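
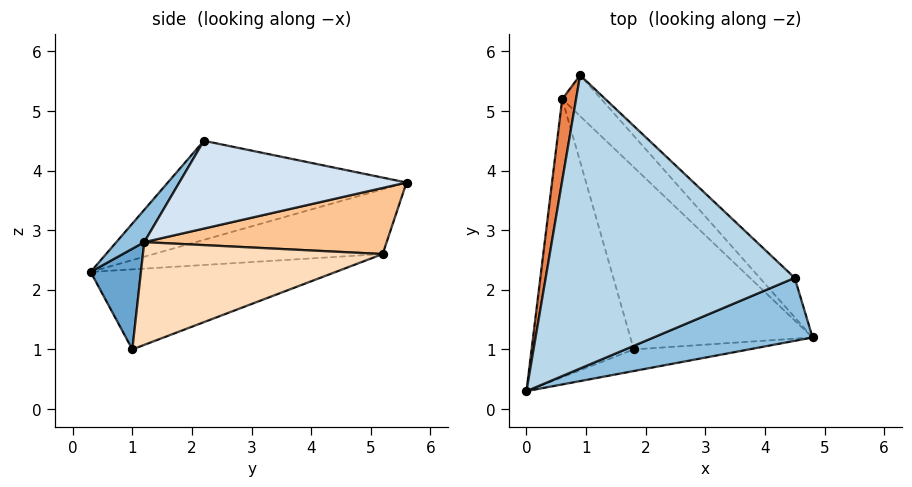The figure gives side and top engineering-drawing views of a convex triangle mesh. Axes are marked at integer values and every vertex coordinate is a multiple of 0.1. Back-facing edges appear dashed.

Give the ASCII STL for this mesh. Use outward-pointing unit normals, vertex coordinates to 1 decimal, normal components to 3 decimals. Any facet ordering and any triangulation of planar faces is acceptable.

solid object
 facet normal 0.203 -0.951 -0.232
  outer loop
   vertex 1.8 1.0 1.0
   vertex 4.8 1.2 2.8
   vertex 0.0 0.3 2.3
  endloop
 endfacet
 facet normal 0.105 -0.849 0.518
  outer loop
   vertex 4.5 2.2 4.5
   vertex 0.0 0.3 2.3
   vertex 4.8 1.2 2.8
  endloop
 endfacet
 facet normal -0.363 -0.196 0.911
  outer loop
   vertex 4.5 2.2 4.5
   vertex 0.9 5.6 3.8
   vertex 0.0 0.3 2.3
  endloop
 endfacet
 facet normal 0.688 0.672 -0.274
  outer loop
   vertex 4.5 2.2 4.5
   vertex 4.8 1.2 2.8
   vertex 0.9 5.6 3.8
  endloop
 endfacet
 facet normal -0.972 0.106 0.208
  outer loop
   vertex 0.6 5.2 2.6
   vertex 0.0 0.3 2.3
   vertex 0.9 5.6 3.8
  endloop
 endfacet
 facet normal -0.612 0.123 -0.781
  outer loop
   vertex 0.6 5.2 2.6
   vertex 1.8 1.0 1.0
   vertex 0.0 0.3 2.3
  endloop
 endfacet
 facet normal 0.647 0.660 -0.382
  outer loop
   vertex 0.6 5.2 2.6
   vertex 0.9 5.6 3.8
   vertex 4.8 1.2 2.8
  endloop
 endfacet
 facet normal 0.444 0.427 -0.788
  outer loop
   vertex 0.6 5.2 2.6
   vertex 4.8 1.2 2.8
   vertex 1.8 1.0 1.0
  endloop
 endfacet
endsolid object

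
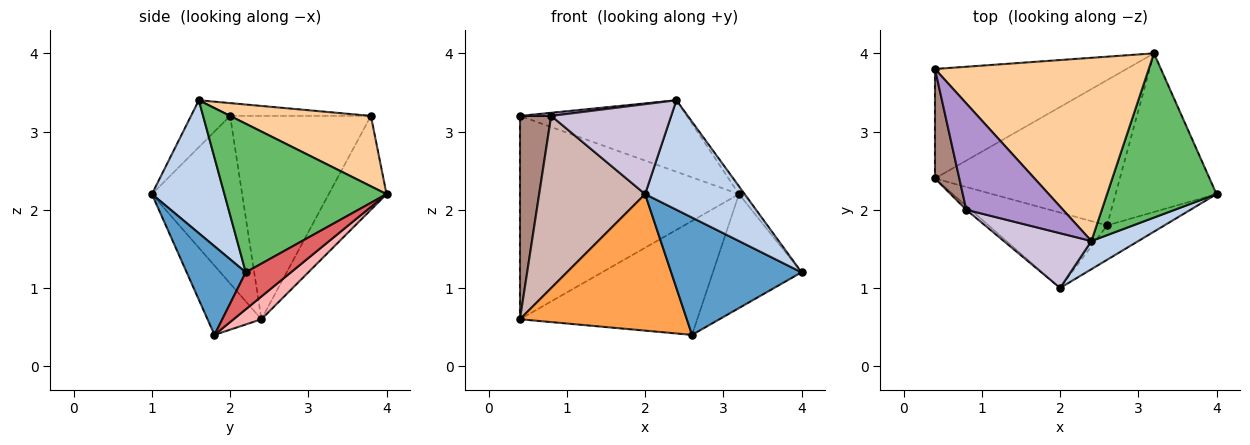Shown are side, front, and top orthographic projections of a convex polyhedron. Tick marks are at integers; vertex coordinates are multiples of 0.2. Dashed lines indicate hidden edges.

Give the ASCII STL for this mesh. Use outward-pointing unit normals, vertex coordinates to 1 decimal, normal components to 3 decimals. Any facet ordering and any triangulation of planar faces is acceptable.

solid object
 facet normal 0.399 -0.880 -0.258
  outer loop
   vertex 2.6 1.8 0.4
   vertex 4.0 2.2 1.2
   vertex 2.0 1.0 2.2
  endloop
 endfacet
 facet normal 0.577 -0.791 0.203
  outer loop
   vertex 2.4 1.6 3.4
   vertex 2.0 1.0 2.2
   vertex 4.0 2.2 1.2
  endloop
 endfacet
 facet normal -0.272 -0.842 -0.465
  outer loop
   vertex 0.4 2.4 0.6
   vertex 2.6 1.8 0.4
   vertex 2.0 1.0 2.2
  endloop
 endfacet
 facet normal 0.293 0.348 0.891
  outer loop
   vertex 3.2 4.0 2.2
   vertex 0.4 3.8 3.2
   vertex 2.4 1.6 3.4
  endloop
 endfacet
 facet normal 0.805 0.028 0.593
  outer loop
   vertex 3.2 4.0 2.2
   vertex 2.4 1.6 3.4
   vertex 4.0 2.2 1.2
  endloop
 endfacet
 facet normal -0.226 0.858 -0.462
  outer loop
   vertex 3.2 4.0 2.2
   vertex 0.4 2.4 0.6
   vertex 0.4 3.8 3.2
  endloop
 endfacet
 facet normal 0.285 0.559 -0.778
  outer loop
   vertex 3.2 4.0 2.2
   vertex 4.0 2.2 1.2
   vertex 2.6 1.8 0.4
  endloop
 endfacet
 facet normal 0.096 0.614 -0.783
  outer loop
   vertex 3.2 4.0 2.2
   vertex 2.6 1.8 0.4
   vertex 0.4 2.4 0.6
  endloop
 endfacet
 facet normal -0.131 -0.029 0.991
  outer loop
   vertex 0.8 2.0 3.2
   vertex 2.4 1.6 3.4
   vertex 0.4 3.8 3.2
  endloop
 endfacet
 facet normal -0.268 -0.823 0.501
  outer loop
   vertex 0.8 2.0 3.2
   vertex 2.0 1.0 2.2
   vertex 2.4 1.6 3.4
  endloop
 endfacet
 facet normal -0.970 -0.215 0.116
  outer loop
   vertex 0.8 2.0 3.2
   vertex 0.4 3.8 3.2
   vertex 0.4 2.4 0.6
  endloop
 endfacet
 facet normal -0.649 -0.761 -0.017
  outer loop
   vertex 0.8 2.0 3.2
   vertex 0.4 2.4 0.6
   vertex 2.0 1.0 2.2
  endloop
 endfacet
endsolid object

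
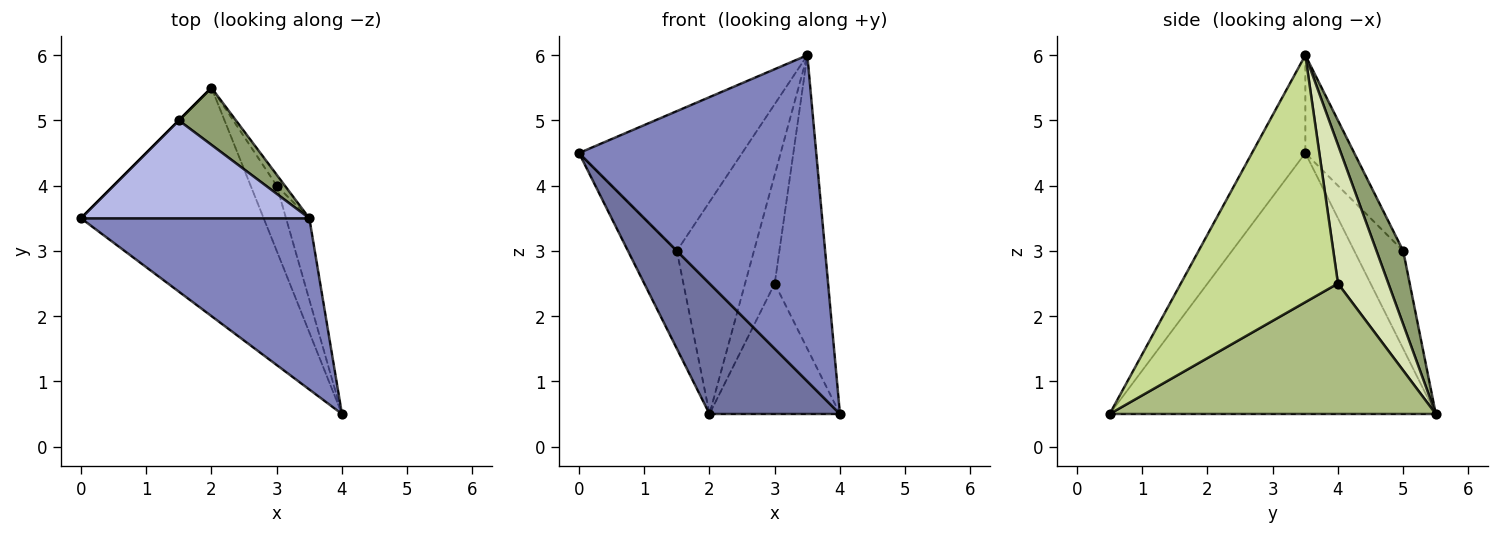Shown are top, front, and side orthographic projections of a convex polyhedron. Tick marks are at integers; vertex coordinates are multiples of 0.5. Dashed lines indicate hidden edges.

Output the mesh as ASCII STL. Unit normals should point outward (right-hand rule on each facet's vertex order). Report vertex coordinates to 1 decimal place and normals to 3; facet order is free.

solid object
 facet normal -0.778 -0.311 -0.545
  outer loop
   vertex 2.0 5.5 0.5
   vertex 4.0 0.5 0.5
   vertex 0.0 3.5 4.5
  endloop
 endfacet
 facet normal -0.195 -0.868 0.456
  outer loop
   vertex 3.5 3.5 6.0
   vertex 0.0 3.5 4.5
   vertex 4.0 0.5 0.5
  endloop
 endfacet
 facet normal -0.707 0.707 0.000
  outer loop
   vertex 1.5 5.0 3.0
   vertex 2.0 5.5 0.5
   vertex 0.0 3.5 4.5
  endloop
 endfacet
 facet normal -0.239 0.796 0.557
  outer loop
   vertex 1.5 5.0 3.0
   vertex 0.0 3.5 4.5
   vertex 3.5 3.5 6.0
  endloop
 endfacet
 facet normal 0.317 0.916 0.247
  outer loop
   vertex 1.5 5.0 3.0
   vertex 3.5 3.5 6.0
   vertex 2.0 5.5 0.5
  endloop
 endfacet
 facet normal 0.913 0.365 -0.183
  outer loop
   vertex 3.0 4.0 2.5
   vertex 4.0 0.5 0.5
   vertex 2.0 5.5 0.5
  endloop
 endfacet
 facet normal 0.943 0.320 -0.089
  outer loop
   vertex 3.0 4.0 2.5
   vertex 3.5 3.5 6.0
   vertex 4.0 0.5 0.5
  endloop
 endfacet
 facet normal 0.861 0.506 -0.051
  outer loop
   vertex 3.0 4.0 2.5
   vertex 2.0 5.5 0.5
   vertex 3.5 3.5 6.0
  endloop
 endfacet
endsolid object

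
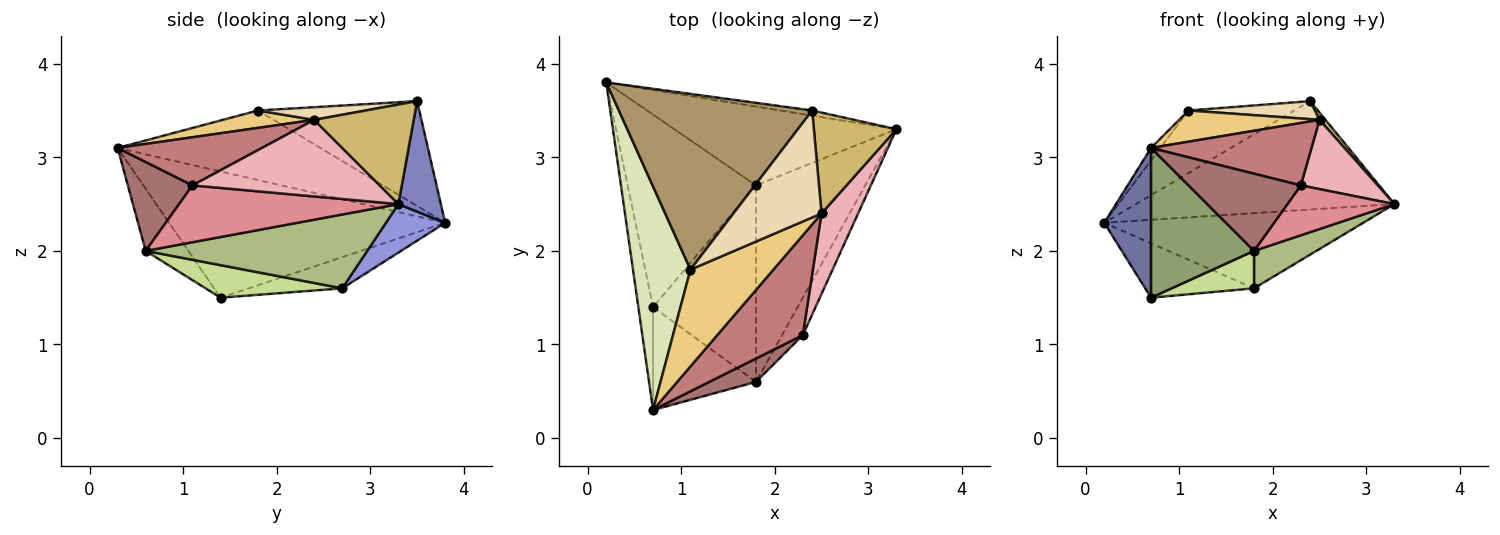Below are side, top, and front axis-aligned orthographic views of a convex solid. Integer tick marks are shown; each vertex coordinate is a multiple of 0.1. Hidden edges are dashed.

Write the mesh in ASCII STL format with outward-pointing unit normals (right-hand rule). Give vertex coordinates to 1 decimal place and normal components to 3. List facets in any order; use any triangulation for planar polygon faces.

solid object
 facet normal -0.979 -0.166 -0.114
  outer loop
   vertex 0.7 1.4 1.5
   vertex 0.7 0.3 3.1
   vertex 0.2 3.8 2.3
  endloop
 endfacet
 facet normal 0.162 0.986 -0.047
  outer loop
   vertex 2.4 3.5 3.6
   vertex 3.3 3.3 2.5
   vertex 0.2 3.8 2.3
  endloop
 endfacet
 facet normal 0.156 0.682 -0.715
  outer loop
   vertex 1.8 2.7 1.6
   vertex 0.2 3.8 2.3
   vertex 3.3 3.3 2.5
  endloop
 endfacet
 facet normal -0.228 0.265 -0.937
  outer loop
   vertex 1.8 2.7 1.6
   vertex 0.7 1.4 1.5
   vertex 0.2 3.8 2.3
  endloop
 endfacet
 facet normal -0.323 -0.780 -0.536
  outer loop
   vertex 1.8 0.6 2.0
   vertex 0.7 0.3 3.1
   vertex 0.7 1.4 1.5
  endloop
 endfacet
 facet normal 0.553 -0.156 -0.818
  outer loop
   vertex 1.8 0.6 2.0
   vertex 1.8 2.7 1.6
   vertex 3.3 3.3 2.5
  endloop
 endfacet
 facet normal 0.296 -0.179 -0.938
  outer loop
   vertex 1.8 0.6 2.0
   vertex 0.7 1.4 1.5
   vertex 1.8 2.7 1.6
  endloop
 endfacet
 facet normal -0.770 0.036 0.637
  outer loop
   vertex 1.1 1.8 3.5
   vertex 0.2 3.8 2.3
   vertex 0.7 0.3 3.1
  endloop
 endfacet
 facet normal -0.455 0.299 0.839
  outer loop
   vertex 1.1 1.8 3.5
   vertex 2.4 3.5 3.6
   vertex 0.2 3.8 2.3
  endloop
 endfacet
 facet normal 0.769 -0.046 0.638
  outer loop
   vertex 2.5 2.4 3.4
   vertex 3.3 3.3 2.5
   vertex 2.4 3.5 3.6
  endloop
 endfacet
 facet normal 0.196 -0.301 0.933
  outer loop
   vertex 2.5 2.4 3.4
   vertex 1.1 1.8 3.5
   vertex 0.7 0.3 3.1
  endloop
 endfacet
 facet normal 0.140 -0.165 0.976
  outer loop
   vertex 2.5 2.4 3.4
   vertex 2.4 3.5 3.6
   vertex 1.1 1.8 3.5
  endloop
 endfacet
 facet normal 0.483 -0.838 0.254
  outer loop
   vertex 2.3 1.1 2.7
   vertex 0.7 0.3 3.1
   vertex 1.8 0.6 2.0
  endloop
 endfacet
 facet normal 0.431 -0.478 0.765
  outer loop
   vertex 2.3 1.1 2.7
   vertex 2.5 2.4 3.4
   vertex 0.7 0.3 3.1
  endloop
 endfacet
 facet normal 0.854 -0.416 -0.312
  outer loop
   vertex 2.3 1.1 2.7
   vertex 1.8 0.6 2.0
   vertex 3.3 3.3 2.5
  endloop
 endfacet
 facet normal 0.846 -0.348 0.404
  outer loop
   vertex 2.3 1.1 2.7
   vertex 3.3 3.3 2.5
   vertex 2.5 2.4 3.4
  endloop
 endfacet
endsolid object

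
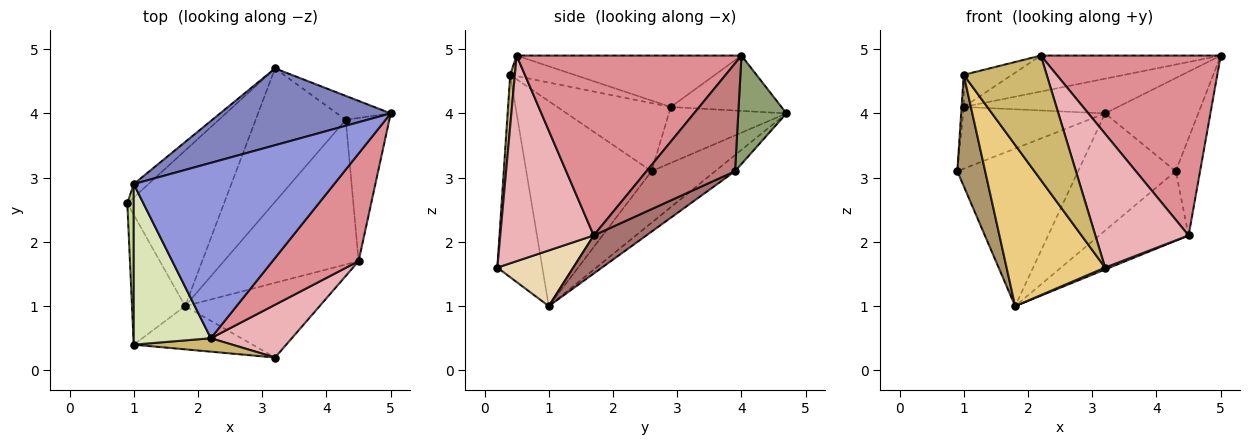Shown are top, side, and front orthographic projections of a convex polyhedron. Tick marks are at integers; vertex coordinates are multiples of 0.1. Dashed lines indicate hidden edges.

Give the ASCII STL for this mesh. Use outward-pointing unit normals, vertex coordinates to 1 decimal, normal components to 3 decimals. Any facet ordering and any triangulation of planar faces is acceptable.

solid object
 facet normal -0.351 0.666 -0.658
  outer loop
   vertex 1.8 1.0 1.0
   vertex 0.9 2.6 3.1
   vertex 3.2 4.7 4.0
  endloop
 endfacet
 facet normal -0.283 0.395 0.874
  outer loop
   vertex 1.0 2.9 4.1
   vertex 5.0 4.0 4.9
   vertex 3.2 4.7 4.0
  endloop
 endfacet
 facet normal -0.244 0.195 0.950
  outer loop
   vertex 1.0 2.9 4.1
   vertex 2.2 0.5 4.9
   vertex 5.0 4.0 4.9
  endloop
 endfacet
 facet normal -0.629 0.760 -0.165
  outer loop
   vertex 1.0 2.9 4.1
   vertex 3.2 4.7 4.0
   vertex 0.9 2.6 3.1
  endloop
 endfacet
 facet normal 0.448 0.866 -0.222
  outer loop
   vertex 4.3 3.9 3.1
   vertex 3.2 4.7 4.0
   vertex 5.0 4.0 4.9
  endloop
 endfacet
 facet normal -0.133 0.654 -0.745
  outer loop
   vertex 4.3 3.9 3.1
   vertex 1.8 1.0 1.0
   vertex 3.2 4.7 4.0
  endloop
 endfacet
 facet normal -0.995 0.019 0.094
  outer loop
   vertex 1.0 0.4 4.6
   vertex 1.0 2.9 4.1
   vertex 0.9 2.6 3.1
  endloop
 endfacet
 facet normal -0.253 0.190 0.949
  outer loop
   vertex 1.0 0.4 4.6
   vertex 2.2 0.5 4.9
   vertex 1.0 2.9 4.1
  endloop
 endfacet
 facet normal -0.946 -0.210 -0.245
  outer loop
   vertex 1.0 0.4 4.6
   vertex 0.9 2.6 3.1
   vertex 1.8 1.0 1.0
  endloop
 endfacet
 facet normal 0.056 -0.993 0.107
  outer loop
   vertex 1.0 0.4 4.6
   vertex 3.2 0.2 1.6
   vertex 2.2 0.5 4.9
  endloop
 endfacet
 facet normal -0.403 -0.884 -0.237
  outer loop
   vertex 1.0 0.4 4.6
   vertex 1.8 1.0 1.0
   vertex 3.2 0.2 1.6
  endloop
 endfacet
 facet normal 0.382 -0.024 -0.924
  outer loop
   vertex 4.5 1.7 2.1
   vertex 3.2 0.2 1.6
   vertex 1.8 1.0 1.0
  endloop
 endfacet
 facet normal 0.247 0.419 -0.873
  outer loop
   vertex 4.5 1.7 2.1
   vertex 1.8 1.0 1.0
   vertex 4.3 3.9 3.1
  endloop
 endfacet
 facet normal 0.898 0.247 -0.363
  outer loop
   vertex 4.5 1.7 2.1
   vertex 4.3 3.9 3.1
   vertex 5.0 4.0 4.9
  endloop
 endfacet
 facet normal 0.731 -0.585 0.350
  outer loop
   vertex 4.5 1.7 2.1
   vertex 5.0 4.0 4.9
   vertex 2.2 0.5 4.9
  endloop
 endfacet
 facet normal 0.682 -0.680 0.268
  outer loop
   vertex 4.5 1.7 2.1
   vertex 2.2 0.5 4.9
   vertex 3.2 0.2 1.6
  endloop
 endfacet
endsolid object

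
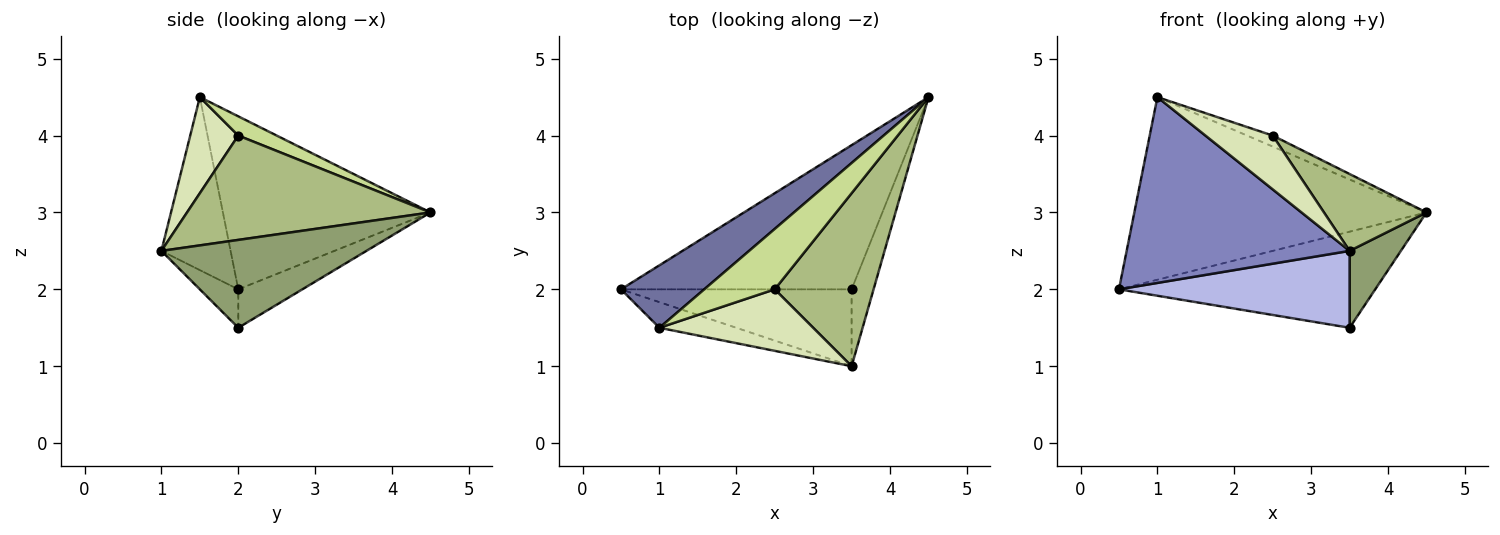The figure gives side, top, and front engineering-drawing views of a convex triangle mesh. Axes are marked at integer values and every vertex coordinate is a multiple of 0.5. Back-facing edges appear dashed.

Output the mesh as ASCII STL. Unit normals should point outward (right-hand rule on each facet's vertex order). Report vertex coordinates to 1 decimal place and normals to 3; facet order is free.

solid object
 facet normal -0.558 0.785 0.269
  outer loop
   vertex 1.0 1.5 4.5
   vertex 4.5 4.5 3.0
   vertex 0.5 2.0 2.0
  endloop
 endfacet
 facet normal -0.294 -0.947 -0.131
  outer loop
   vertex 1.0 1.5 4.5
   vertex 0.5 2.0 2.0
   vertex 3.5 1.0 2.5
  endloop
 endfacet
 facet normal -0.137 0.549 -0.824
  outer loop
   vertex 3.5 2.0 1.5
   vertex 0.5 2.0 2.0
   vertex 4.5 4.5 3.0
  endloop
 endfacet
 facet normal -0.117 -0.702 -0.702
  outer loop
   vertex 3.5 2.0 1.5
   vertex 3.5 1.0 2.5
   vertex 0.5 2.0 2.0
  endloop
 endfacet
 facet normal 0.943 -0.236 -0.236
  outer loop
   vertex 3.5 2.0 1.5
   vertex 4.5 4.5 3.0
   vertex 3.5 1.0 2.5
  endloop
 endfacet
 facet normal 0.694 -0.292 0.658
  outer loop
   vertex 2.5 2.0 4.0
   vertex 3.5 1.0 2.5
   vertex 4.5 4.5 3.0
  endloop
 endfacet
 facet normal 0.259 0.173 0.950
  outer loop
   vertex 2.5 2.0 4.0
   vertex 4.5 4.5 3.0
   vertex 1.0 1.5 4.5
  endloop
 endfacet
 facet normal 0.426 -0.596 0.681
  outer loop
   vertex 2.5 2.0 4.0
   vertex 1.0 1.5 4.5
   vertex 3.5 1.0 2.5
  endloop
 endfacet
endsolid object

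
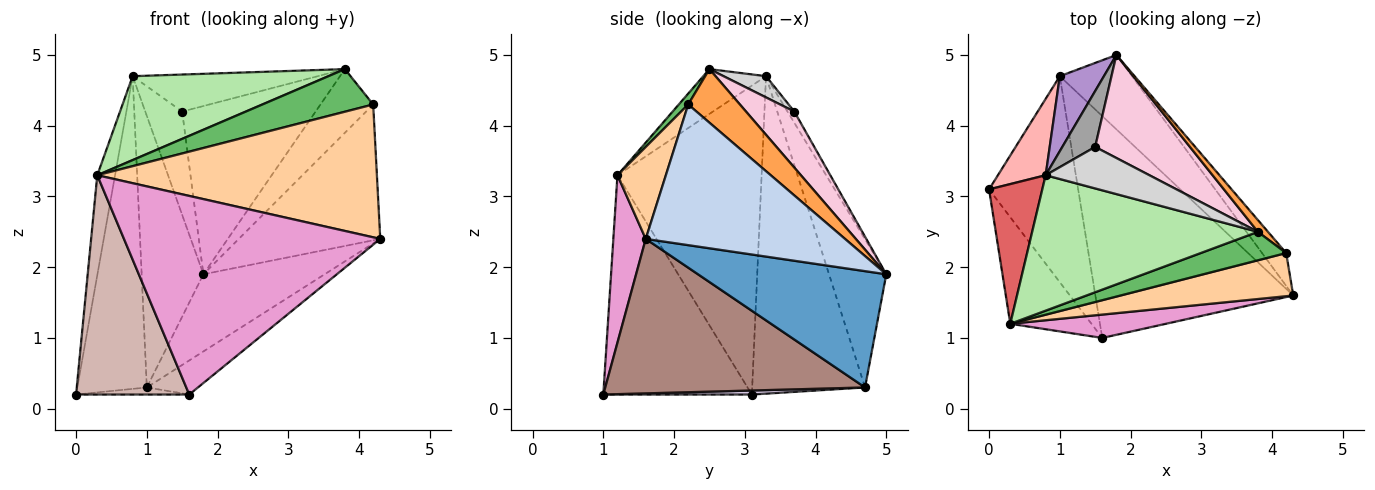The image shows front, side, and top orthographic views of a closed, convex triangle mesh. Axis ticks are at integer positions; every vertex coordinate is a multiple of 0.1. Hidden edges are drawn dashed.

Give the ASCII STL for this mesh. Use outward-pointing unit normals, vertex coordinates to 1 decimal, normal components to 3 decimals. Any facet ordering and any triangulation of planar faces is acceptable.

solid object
 facet normal 0.745 0.480 -0.463
  outer loop
   vertex 1.0 4.7 0.3
   vertex 1.8 5.0 1.9
   vertex 4.3 1.6 2.4
  endloop
 endfacet
 facet normal 0.807 0.573 -0.139
  outer loop
   vertex 4.2 2.2 4.3
   vertex 4.3 1.6 2.4
   vertex 1.8 5.0 1.9
  endloop
 endfacet
 facet normal 0.694 0.708 0.131
  outer loop
   vertex 4.2 2.2 4.3
   vertex 1.8 5.0 1.9
   vertex 3.8 2.5 4.8
  endloop
 endfacet
 facet normal 0.162 -0.938 0.305
  outer loop
   vertex 4.2 2.2 4.3
   vertex 0.3 1.2 3.3
   vertex 4.3 1.6 2.4
  endloop
 endfacet
 facet normal 0.071 -0.829 0.554
  outer loop
   vertex 4.2 2.2 4.3
   vertex 3.8 2.5 4.8
   vertex 0.3 1.2 3.3
  endloop
 endfacet
 facet normal -0.166 -0.519 0.838
  outer loop
   vertex 0.8 3.3 4.7
   vertex 0.3 1.2 3.3
   vertex 3.8 2.5 4.8
  endloop
 endfacet
 facet normal -0.978 0.121 0.169
  outer loop
   vertex 0.8 3.3 4.7
   vertex 0.0 3.1 0.2
   vertex 0.3 1.2 3.3
  endloop
 endfacet
 facet normal -0.845 0.520 0.127
  outer loop
   vertex 0.8 3.3 4.7
   vertex 1.0 4.7 0.3
   vertex 0.0 3.1 0.2
  endloop
 endfacet
 facet normal -0.666 0.719 0.198
  outer loop
   vertex 0.8 3.3 4.7
   vertex 1.8 5.0 1.9
   vertex 1.0 4.7 0.3
  endloop
 endfacet
 facet normal 0.045 0.034 -0.998
  outer loop
   vertex 1.6 1.0 0.2
   vertex 0.0 3.1 0.2
   vertex 1.0 4.7 0.3
  endloop
 endfacet
 facet normal 0.611 0.120 -0.783
  outer loop
   vertex 1.6 1.0 0.2
   vertex 1.0 4.7 0.3
   vertex 4.3 1.6 2.4
  endloop
 endfacet
 facet normal -0.763 -0.581 -0.282
  outer loop
   vertex 1.6 1.0 0.2
   vertex 0.3 1.2 3.3
   vertex 0.0 3.1 0.2
  endloop
 endfacet
 facet normal 0.125 -0.985 0.116
  outer loop
   vertex 1.6 1.0 0.2
   vertex 4.3 1.6 2.4
   vertex 0.3 1.2 3.3
  endloop
 endfacet
 facet normal 0.295 0.815 0.499
  outer loop
   vertex 1.5 3.7 4.2
   vertex 3.8 2.5 4.8
   vertex 1.8 5.0 1.9
  endloop
 endfacet
 facet normal -0.161 0.868 0.470
  outer loop
   vertex 1.5 3.7 4.2
   vertex 1.8 5.0 1.9
   vertex 0.8 3.3 4.7
  endloop
 endfacet
 facet normal 0.151 0.658 0.738
  outer loop
   vertex 1.5 3.7 4.2
   vertex 0.8 3.3 4.7
   vertex 3.8 2.5 4.8
  endloop
 endfacet
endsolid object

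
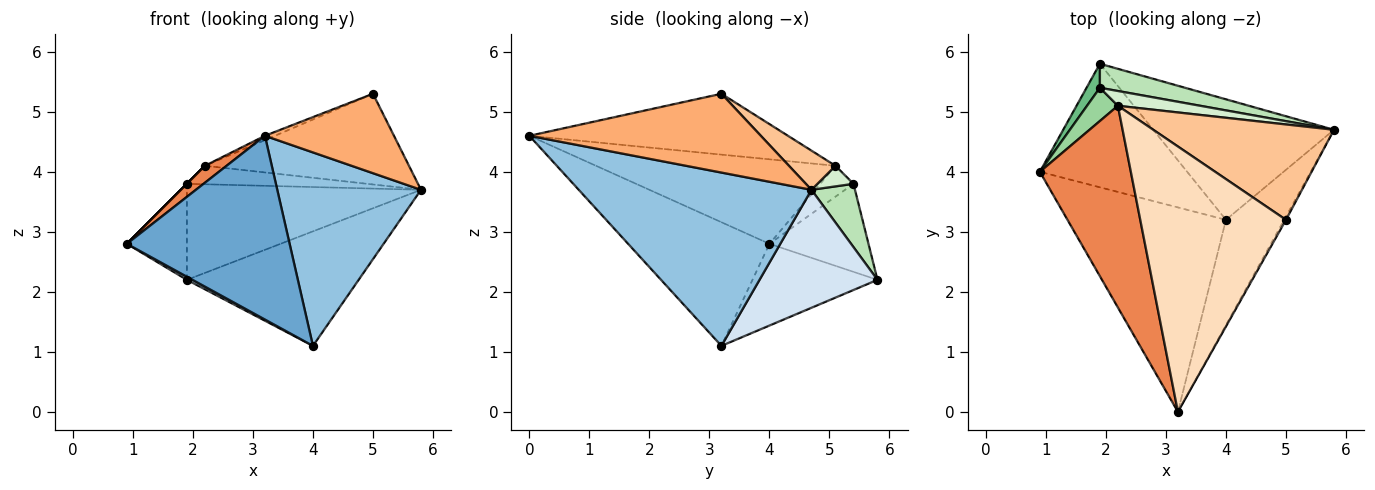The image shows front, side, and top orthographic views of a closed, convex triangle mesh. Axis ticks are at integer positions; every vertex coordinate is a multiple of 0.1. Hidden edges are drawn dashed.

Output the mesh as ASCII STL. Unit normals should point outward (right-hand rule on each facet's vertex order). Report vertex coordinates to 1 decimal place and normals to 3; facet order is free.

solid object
 facet normal -0.502 -0.578 -0.643
  outer loop
   vertex 4.0 3.2 1.1
   vertex 3.2 0.0 4.6
   vertex 0.9 4.0 2.8
  endloop
 endfacet
 facet normal 0.818 -0.505 -0.275
  outer loop
   vertex 4.0 3.2 1.1
   vertex 5.8 4.7 3.7
   vertex 3.2 0.0 4.6
  endloop
 endfacet
 facet normal -0.485 -0.022 -0.874
  outer loop
   vertex 1.9 5.8 2.2
   vertex 4.0 3.2 1.1
   vertex 0.9 4.0 2.8
  endloop
 endfacet
 facet normal 0.428 0.623 -0.655
  outer loop
   vertex 1.9 5.8 2.2
   vertex 5.8 4.7 3.7
   vertex 4.0 3.2 1.1
  endloop
 endfacet
 facet normal -0.679 -0.061 0.731
  outer loop
   vertex 2.2 5.1 4.1
   vertex 0.9 4.0 2.8
   vertex 3.2 0.0 4.6
  endloop
 endfacet
 facet normal 0.873 -0.487 -0.020
  outer loop
   vertex 5.0 3.2 5.3
   vertex 3.2 0.0 4.6
   vertex 5.8 4.7 3.7
  endloop
 endfacet
 facet normal 0.155 0.681 0.716
  outer loop
   vertex 5.0 3.2 5.3
   vertex 5.8 4.7 3.7
   vertex 2.2 5.1 4.1
  endloop
 endfacet
 facet normal -0.385 0.015 0.923
  outer loop
   vertex 5.0 3.2 5.3
   vertex 2.2 5.1 4.1
   vertex 3.2 0.0 4.6
  endloop
 endfacet
 facet normal -0.848 0.514 0.129
  outer loop
   vertex 1.9 5.4 3.8
   vertex 1.9 5.8 2.2
   vertex 0.9 4.0 2.8
  endloop
 endfacet
 facet normal -0.707 0.000 0.707
  outer loop
   vertex 1.9 5.4 3.8
   vertex 0.9 4.0 2.8
   vertex 2.2 5.1 4.1
  endloop
 endfacet
 facet normal 0.177 0.955 0.239
  outer loop
   vertex 1.9 5.4 3.8
   vertex 5.8 4.7 3.7
   vertex 1.9 5.8 2.2
  endloop
 endfacet
 facet normal 0.154 0.772 0.617
  outer loop
   vertex 1.9 5.4 3.8
   vertex 2.2 5.1 4.1
   vertex 5.8 4.7 3.7
  endloop
 endfacet
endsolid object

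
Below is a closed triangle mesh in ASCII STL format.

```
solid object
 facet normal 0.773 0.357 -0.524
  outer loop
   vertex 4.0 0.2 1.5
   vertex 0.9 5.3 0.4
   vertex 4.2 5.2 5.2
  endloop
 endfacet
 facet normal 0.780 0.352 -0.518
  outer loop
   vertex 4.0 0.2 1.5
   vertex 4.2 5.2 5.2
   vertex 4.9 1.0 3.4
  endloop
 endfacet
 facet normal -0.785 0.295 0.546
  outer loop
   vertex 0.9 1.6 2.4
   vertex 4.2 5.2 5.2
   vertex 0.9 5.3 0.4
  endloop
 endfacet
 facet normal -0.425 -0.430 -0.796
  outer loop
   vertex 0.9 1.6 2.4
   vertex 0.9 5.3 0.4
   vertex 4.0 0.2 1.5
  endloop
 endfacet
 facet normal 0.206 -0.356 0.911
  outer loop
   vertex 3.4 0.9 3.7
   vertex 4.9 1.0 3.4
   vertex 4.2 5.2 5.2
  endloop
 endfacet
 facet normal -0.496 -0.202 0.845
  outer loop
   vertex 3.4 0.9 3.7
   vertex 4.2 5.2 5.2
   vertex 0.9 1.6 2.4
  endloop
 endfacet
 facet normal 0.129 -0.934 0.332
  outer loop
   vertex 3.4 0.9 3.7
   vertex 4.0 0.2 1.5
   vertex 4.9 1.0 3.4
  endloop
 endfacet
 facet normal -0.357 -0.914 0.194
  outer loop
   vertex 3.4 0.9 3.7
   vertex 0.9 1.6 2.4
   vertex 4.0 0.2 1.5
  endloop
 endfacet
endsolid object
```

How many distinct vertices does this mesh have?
6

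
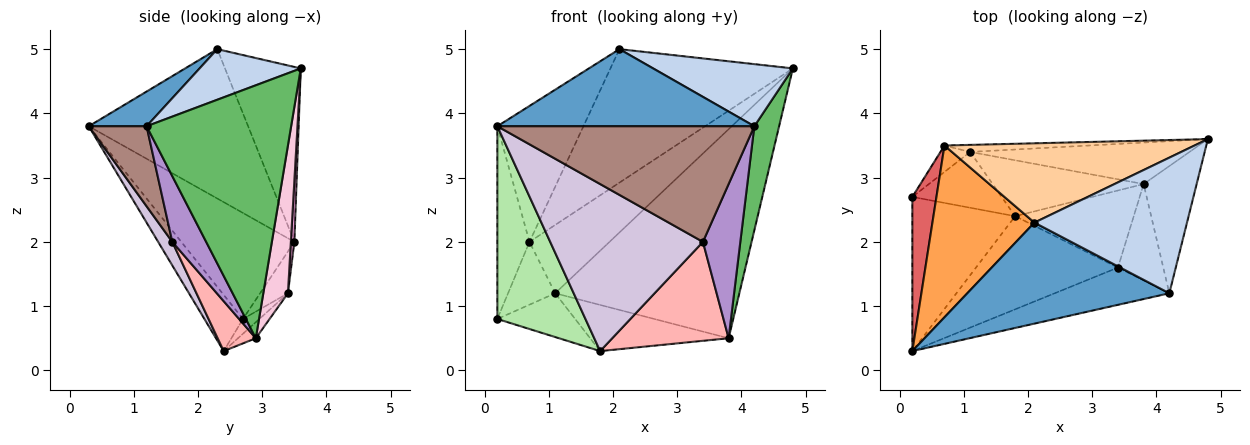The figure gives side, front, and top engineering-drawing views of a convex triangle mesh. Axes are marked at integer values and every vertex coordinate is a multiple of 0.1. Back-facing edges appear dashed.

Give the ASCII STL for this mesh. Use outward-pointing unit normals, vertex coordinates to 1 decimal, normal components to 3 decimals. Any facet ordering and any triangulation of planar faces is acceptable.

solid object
 facet normal 0.135 -0.601 0.788
  outer loop
   vertex 4.2 1.2 3.8
   vertex 2.1 2.3 5.0
   vertex 0.2 0.3 3.8
  endloop
 endfacet
 facet normal 0.289 -0.399 0.871
  outer loop
   vertex 4.2 1.2 3.8
   vertex 4.8 3.6 4.7
   vertex 2.1 2.3 5.0
  endloop
 endfacet
 facet normal -0.754 0.407 0.515
  outer loop
   vertex 0.7 3.5 2.0
   vertex 0.2 0.3 3.8
   vertex 2.1 2.3 5.0
  endloop
 endfacet
 facet normal -0.336 0.810 0.481
  outer loop
   vertex 0.7 3.5 2.0
   vertex 2.1 2.3 5.0
   vertex 4.8 3.6 4.7
  endloop
 endfacet
 facet normal 0.965 -0.165 -0.202
  outer loop
   vertex 3.8 2.9 0.5
   vertex 4.8 3.6 4.7
   vertex 4.2 1.2 3.8
  endloop
 endfacet
 facet normal -0.323 -0.739 -0.591
  outer loop
   vertex 0.2 2.7 0.8
   vertex 1.8 2.4 0.3
   vertex 0.2 0.3 3.8
  endloop
 endfacet
 facet normal -0.940 0.267 0.214
  outer loop
   vertex 0.2 2.7 0.8
   vertex 0.2 0.3 3.8
   vertex 0.7 3.5 2.0
  endloop
 endfacet
 facet normal 0.250 -0.764 -0.595
  outer loop
   vertex 3.4 1.6 2.0
   vertex 1.8 2.4 0.3
   vertex 3.8 2.9 0.5
  endloop
 endfacet
 facet normal 0.609 -0.672 -0.420
  outer loop
   vertex 3.4 1.6 2.0
   vertex 3.8 2.9 0.5
   vertex 4.2 1.2 3.8
  endloop
 endfacet
 facet normal 0.081 -0.871 -0.485
  outer loop
   vertex 3.4 1.6 2.0
   vertex 0.2 0.3 3.8
   vertex 1.8 2.4 0.3
  endloop
 endfacet
 facet normal 0.209 -0.931 -0.300
  outer loop
   vertex 3.4 1.6 2.0
   vertex 4.2 1.2 3.8
   vertex 0.2 0.3 3.8
  endloop
 endfacet
 facet normal -0.478 0.810 -0.340
  outer loop
   vertex 1.1 3.4 1.2
   vertex 0.2 2.7 0.8
   vertex 0.7 3.5 2.0
  endloop
 endfacet
 facet normal 0.043 0.994 -0.103
  outer loop
   vertex 1.1 3.4 1.2
   vertex 0.7 3.5 2.0
   vertex 4.8 3.6 4.7
  endloop
 endfacet
 facet normal 0.130 0.973 -0.193
  outer loop
   vertex 1.1 3.4 1.2
   vertex 4.8 3.6 4.7
   vertex 3.8 2.9 0.5
  endloop
 endfacet
 facet normal -0.082 0.634 -0.769
  outer loop
   vertex 1.1 3.4 1.2
   vertex 3.8 2.9 0.5
   vertex 1.8 2.4 0.3
  endloop
 endfacet
 facet normal -0.129 0.612 -0.780
  outer loop
   vertex 1.1 3.4 1.2
   vertex 1.8 2.4 0.3
   vertex 0.2 2.7 0.8
  endloop
 endfacet
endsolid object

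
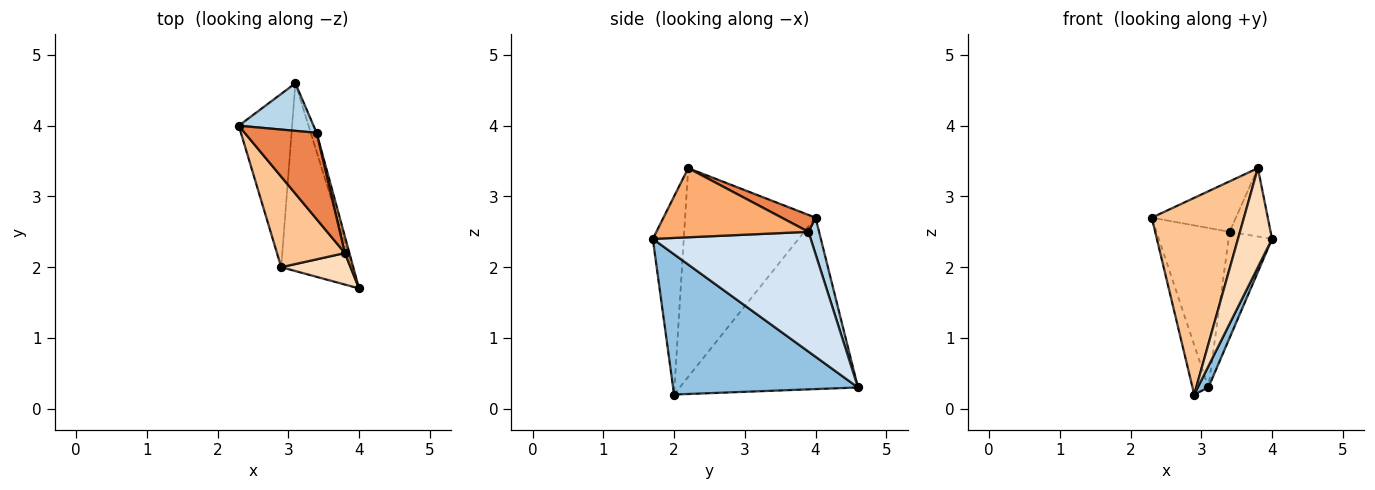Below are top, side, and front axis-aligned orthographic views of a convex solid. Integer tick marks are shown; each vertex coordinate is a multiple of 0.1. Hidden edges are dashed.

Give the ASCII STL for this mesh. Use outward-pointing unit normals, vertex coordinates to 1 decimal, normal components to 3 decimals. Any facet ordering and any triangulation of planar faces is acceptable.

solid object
 facet normal -0.951 0.085 -0.296
  outer loop
   vertex 2.9 2.0 0.2
   vertex 2.3 4.0 2.7
   vertex 3.1 4.6 0.3
  endloop
 endfacet
 facet normal 0.890 -0.051 -0.452
  outer loop
   vertex 2.9 2.0 0.2
   vertex 3.1 4.6 0.3
   vertex 4.0 1.7 2.4
  endloop
 endfacet
 facet normal 0.138 0.949 0.283
  outer loop
   vertex 3.4 3.9 2.5
   vertex 3.1 4.6 0.3
   vertex 2.3 4.0 2.7
  endloop
 endfacet
 facet normal 0.963 0.265 -0.047
  outer loop
   vertex 3.4 3.9 2.5
   vertex 4.0 1.7 2.4
   vertex 3.1 4.6 0.3
  endloop
 endfacet
 facet normal 0.199 0.495 0.846
  outer loop
   vertex 3.8 2.2 3.4
   vertex 3.4 3.9 2.5
   vertex 2.3 4.0 2.7
  endloop
 endfacet
 facet normal 0.964 0.260 0.063
  outer loop
   vertex 3.8 2.2 3.4
   vertex 4.0 1.7 2.4
   vertex 3.4 3.9 2.5
  endloop
 endfacet
 facet normal -0.789 -0.558 0.257
  outer loop
   vertex 3.8 2.2 3.4
   vertex 2.3 4.0 2.7
   vertex 2.9 2.0 0.2
  endloop
 endfacet
 facet normal -0.655 -0.720 0.229
  outer loop
   vertex 3.8 2.2 3.4
   vertex 2.9 2.0 0.2
   vertex 4.0 1.7 2.4
  endloop
 endfacet
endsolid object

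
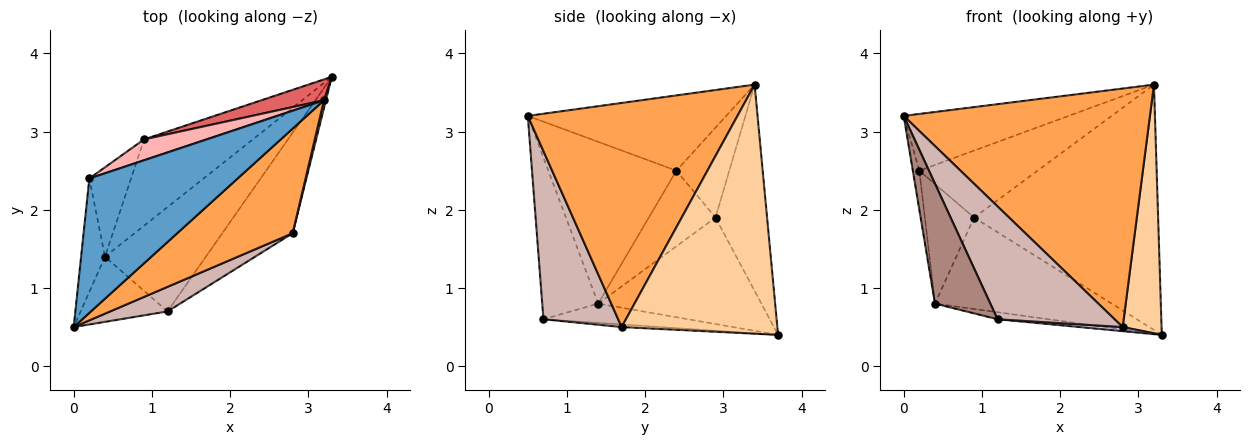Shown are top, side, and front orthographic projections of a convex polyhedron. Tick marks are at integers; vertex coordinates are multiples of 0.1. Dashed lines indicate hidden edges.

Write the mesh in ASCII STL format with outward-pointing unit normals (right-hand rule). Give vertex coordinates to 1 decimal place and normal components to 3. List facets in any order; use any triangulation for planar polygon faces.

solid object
 facet normal -0.423 0.352 0.835
  outer loop
   vertex 0.2 2.4 2.5
   vertex 0.0 0.5 3.2
   vertex 3.2 3.4 3.6
  endloop
 endfacet
 facet normal -0.988 0.050 -0.146
  outer loop
   vertex 0.4 1.4 0.8
   vertex 0.0 0.5 3.2
   vertex 0.2 2.4 2.5
  endloop
 endfacet
 facet normal 0.615 -0.722 0.317
  outer loop
   vertex 2.8 1.7 0.5
   vertex 3.2 3.4 3.6
   vertex 0.0 0.5 3.2
  endloop
 endfacet
 facet normal 0.970 -0.242 0.008
  outer loop
   vertex 2.8 1.7 0.5
   vertex 3.3 3.7 0.4
   vertex 3.2 3.4 3.6
  endloop
 endfacet
 facet normal -0.557 0.604 -0.570
  outer loop
   vertex 0.9 2.9 1.9
   vertex 3.3 3.7 0.4
   vertex 0.4 1.4 0.8
  endloop
 endfacet
 facet normal -0.735 0.543 -0.406
  outer loop
   vertex 0.9 2.9 1.9
   vertex 0.4 1.4 0.8
   vertex 0.2 2.4 2.5
  endloop
 endfacet
 facet normal -0.269 0.960 0.082
  outer loop
   vertex 0.9 2.9 1.9
   vertex 3.2 3.4 3.6
   vertex 3.3 3.7 0.4
  endloop
 endfacet
 facet normal -0.393 0.878 0.273
  outer loop
   vertex 0.9 2.9 1.9
   vertex 0.2 2.4 2.5
   vertex 3.2 3.4 3.6
  endloop
 endfacet
 facet normal -0.187 0.066 -0.980
  outer loop
   vertex 1.2 0.7 0.6
   vertex 0.4 1.4 0.8
   vertex 3.3 3.7 0.4
  endloop
 endfacet
 facet normal -0.037 -0.041 -0.998
  outer loop
   vertex 1.2 0.7 0.6
   vertex 3.3 3.7 0.4
   vertex 2.8 1.7 0.5
  endloop
 endfacet
 facet normal -0.664 -0.657 -0.357
  outer loop
   vertex 1.2 0.7 0.6
   vertex 0.0 0.5 3.2
   vertex 0.4 1.4 0.8
  endloop
 endfacet
 facet normal 0.529 -0.829 0.181
  outer loop
   vertex 1.2 0.7 0.6
   vertex 2.8 1.7 0.5
   vertex 0.0 0.5 3.2
  endloop
 endfacet
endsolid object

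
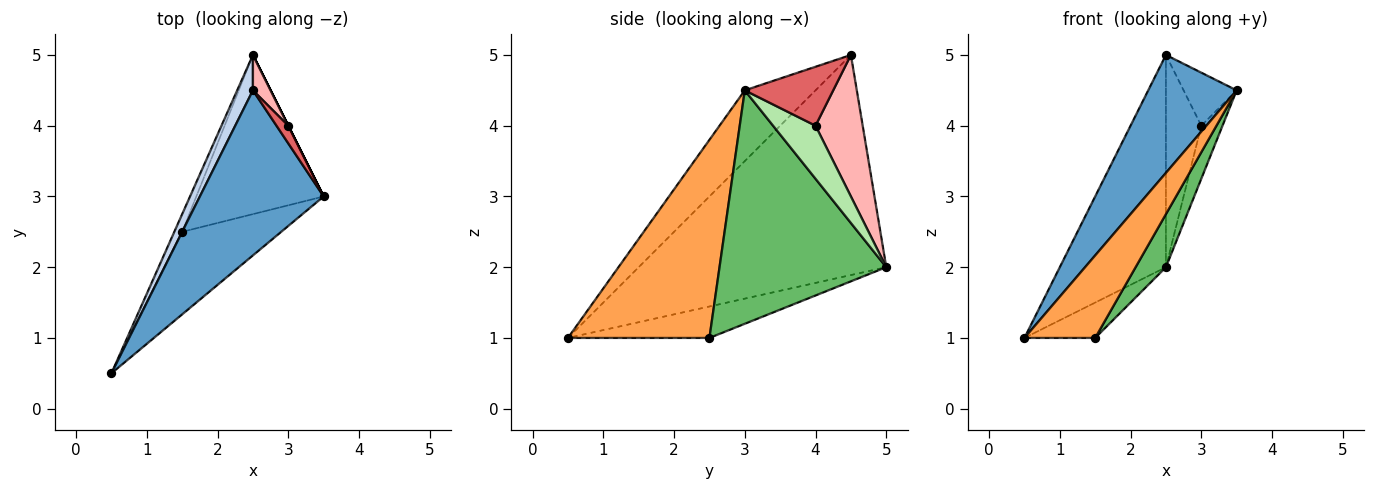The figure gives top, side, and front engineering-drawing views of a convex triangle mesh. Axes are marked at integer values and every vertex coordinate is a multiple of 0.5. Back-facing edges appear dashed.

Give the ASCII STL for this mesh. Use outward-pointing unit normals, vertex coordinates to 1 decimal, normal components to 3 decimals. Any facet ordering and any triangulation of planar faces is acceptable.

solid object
 facet normal -0.422 -0.527 0.738
  outer loop
   vertex 2.5 4.5 5.0
   vertex 0.5 0.5 1.0
   vertex 3.5 3.0 4.5
  endloop
 endfacet
 facet normal -0.917 0.393 0.066
  outer loop
   vertex 2.5 4.5 5.0
   vertex 2.5 5.0 2.0
   vertex 0.5 0.5 1.0
  endloop
 endfacet
 facet normal 0.816 -0.408 -0.408
  outer loop
   vertex 1.5 2.5 1.0
   vertex 3.5 3.0 4.5
   vertex 0.5 0.5 1.0
  endloop
 endfacet
 facet normal -0.873 0.436 -0.218
  outer loop
   vertex 1.5 2.5 1.0
   vertex 0.5 0.5 1.0
   vertex 2.5 5.0 2.0
  endloop
 endfacet
 facet normal 0.867 -0.158 -0.473
  outer loop
   vertex 1.5 2.5 1.0
   vertex 2.5 5.0 2.0
   vertex 3.5 3.0 4.5
  endloop
 endfacet
 facet normal 0.894 0.447 0.000
  outer loop
   vertex 3.0 4.0 4.0
   vertex 3.5 3.0 4.5
   vertex 2.5 5.0 2.0
  endloop
 endfacet
 facet normal 0.845 0.507 0.169
  outer loop
   vertex 3.0 4.0 4.0
   vertex 2.5 4.5 5.0
   vertex 3.5 3.0 4.5
  endloop
 endfacet
 facet normal 0.796 0.597 0.100
  outer loop
   vertex 3.0 4.0 4.0
   vertex 2.5 5.0 2.0
   vertex 2.5 4.5 5.0
  endloop
 endfacet
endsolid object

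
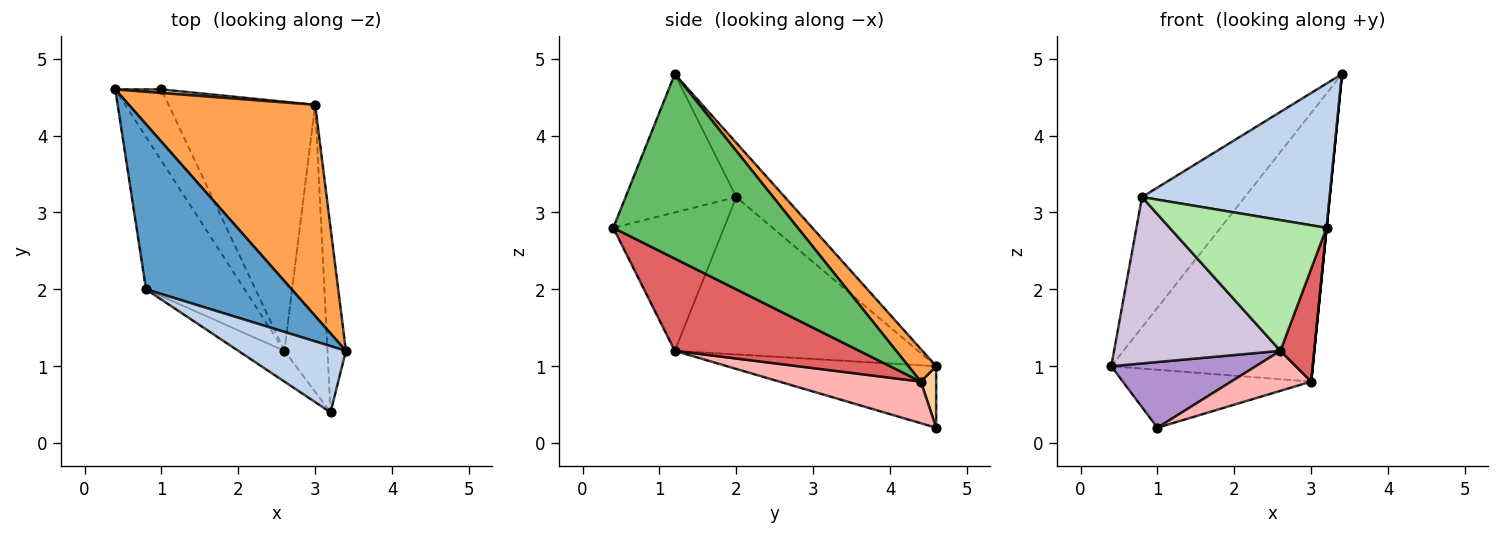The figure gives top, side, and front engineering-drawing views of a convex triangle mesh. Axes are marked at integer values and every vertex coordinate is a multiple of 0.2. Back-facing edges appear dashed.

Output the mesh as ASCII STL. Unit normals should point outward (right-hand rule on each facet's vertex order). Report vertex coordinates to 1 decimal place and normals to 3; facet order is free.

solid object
 facet normal -0.281 0.594 0.754
  outer loop
   vertex 0.8 2.0 3.2
   vertex 3.4 1.2 4.8
   vertex 0.4 4.6 1.0
  endloop
 endfacet
 facet normal -0.473 -0.801 0.368
  outer loop
   vertex 0.8 2.0 3.2
   vertex 3.2 0.4 2.8
   vertex 3.4 1.2 4.8
  endloop
 endfacet
 facet normal 0.107 0.782 0.615
  outer loop
   vertex 3.0 4.4 0.8
   vertex 0.4 4.6 1.0
   vertex 3.4 1.2 4.8
  endloop
 endfacet
 facet normal 0.081 0.995 0.061
  outer loop
   vertex 3.0 4.4 0.8
   vertex 1.0 4.6 0.2
   vertex 0.4 4.6 1.0
  endloop
 endfacet
 facet normal 0.995 0.000 -0.100
  outer loop
   vertex 3.0 4.4 0.8
   vertex 3.4 1.2 4.8
   vertex 3.2 0.4 2.8
  endloop
 endfacet
 facet normal -0.566 -0.802 -0.189
  outer loop
   vertex 2.6 1.2 1.2
   vertex 3.2 0.4 2.8
   vertex 0.8 2.0 3.2
  endloop
 endfacet
 facet normal 0.894 -0.164 -0.417
  outer loop
   vertex 2.6 1.2 1.2
   vertex 3.0 4.4 0.8
   vertex 3.2 0.4 2.8
  endloop
 endfacet
 facet normal 0.270 -0.153 -0.951
  outer loop
   vertex 2.6 1.2 1.2
   vertex 1.0 4.6 0.2
   vertex 3.0 4.4 0.8
  endloop
 endfacet
 facet normal -0.700 -0.484 -0.525
  outer loop
   vertex 2.6 1.2 1.2
   vertex 0.4 4.6 1.0
   vertex 1.0 4.6 0.2
  endloop
 endfacet
 facet normal -0.733 -0.501 -0.459
  outer loop
   vertex 2.6 1.2 1.2
   vertex 0.8 2.0 3.2
   vertex 0.4 4.6 1.0
  endloop
 endfacet
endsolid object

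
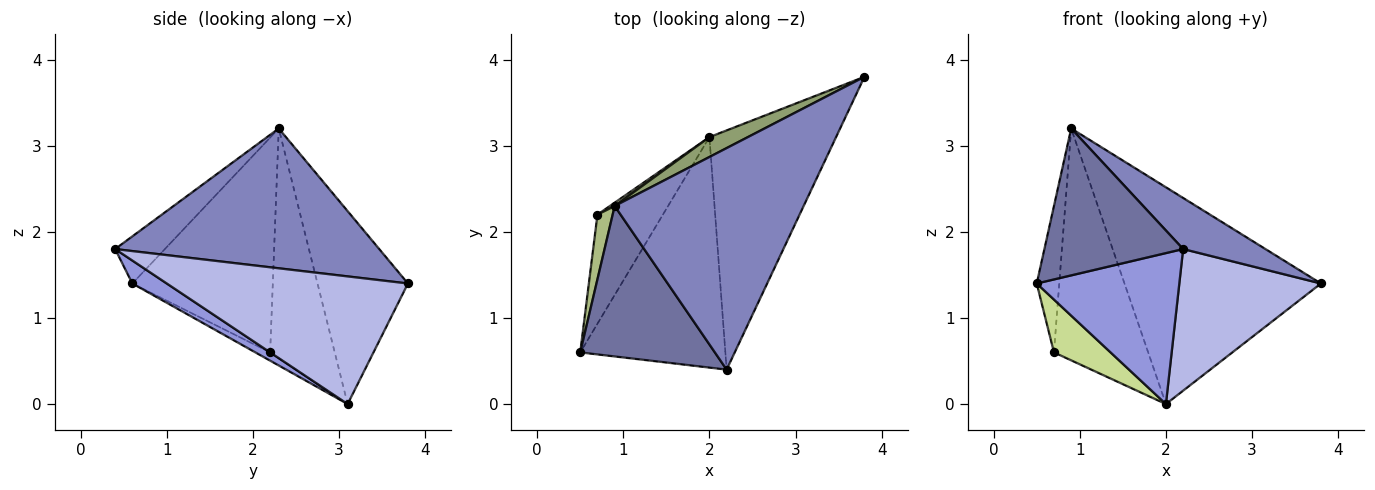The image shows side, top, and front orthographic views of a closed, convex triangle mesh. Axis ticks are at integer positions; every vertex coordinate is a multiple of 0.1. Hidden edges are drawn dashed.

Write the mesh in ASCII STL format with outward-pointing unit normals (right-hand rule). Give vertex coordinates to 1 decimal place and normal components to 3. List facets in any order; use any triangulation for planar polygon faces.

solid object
 facet normal -0.243 -0.678 0.694
  outer loop
   vertex 0.9 2.3 3.2
   vertex 0.5 0.6 1.4
   vertex 2.2 0.4 1.8
  endloop
 endfacet
 facet normal 0.585 -0.182 0.790
  outer loop
   vertex 0.9 2.3 3.2
   vertex 2.2 0.4 1.8
   vertex 3.8 3.8 1.4
  endloop
 endfacet
 facet normal 0.131 -0.543 -0.829
  outer loop
   vertex 2.0 3.1 0.0
   vertex 2.2 0.4 1.8
   vertex 0.5 0.6 1.4
  endloop
 endfacet
 facet normal 0.655 -0.385 -0.650
  outer loop
   vertex 2.0 3.1 0.0
   vertex 3.8 3.8 1.4
   vertex 2.2 0.4 1.8
  endloop
 endfacet
 facet normal -0.417 0.905 0.083
  outer loop
   vertex 2.0 3.1 0.0
   vertex 0.9 2.3 3.2
   vertex 3.8 3.8 1.4
  endloop
 endfacet
 facet normal -0.985 0.158 0.070
  outer loop
   vertex 0.7 2.2 0.6
   vertex 0.5 0.6 1.4
   vertex 0.9 2.3 3.2
  endloop
 endfacet
 facet normal -0.113 -0.433 -0.894
  outer loop
   vertex 0.7 2.2 0.6
   vertex 2.0 3.1 0.0
   vertex 0.5 0.6 1.4
  endloop
 endfacet
 facet normal -0.565 0.825 0.012
  outer loop
   vertex 0.7 2.2 0.6
   vertex 0.9 2.3 3.2
   vertex 2.0 3.1 0.0
  endloop
 endfacet
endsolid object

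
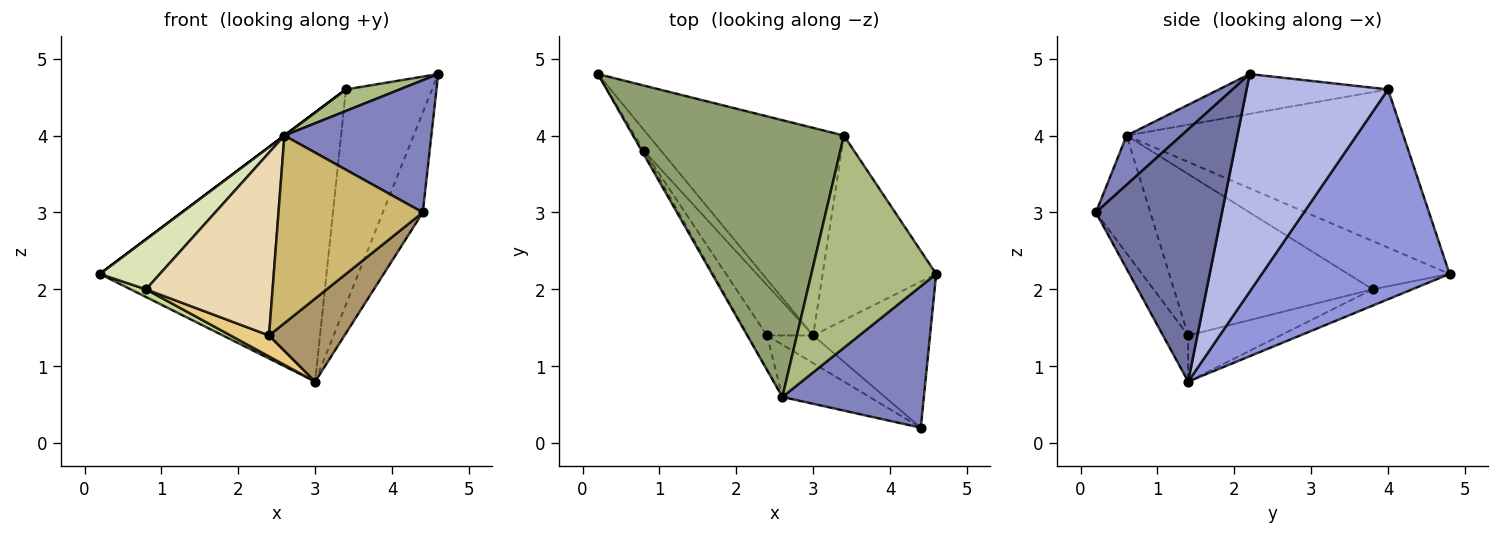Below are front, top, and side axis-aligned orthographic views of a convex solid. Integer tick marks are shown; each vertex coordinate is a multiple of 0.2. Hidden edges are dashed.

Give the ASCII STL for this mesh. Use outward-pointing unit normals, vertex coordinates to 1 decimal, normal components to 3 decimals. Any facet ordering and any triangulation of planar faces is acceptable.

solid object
 facet normal 0.872 0.276 -0.404
  outer loop
   vertex 3.0 1.4 0.8
   vertex 4.6 2.2 4.8
   vertex 4.4 0.2 3.0
  endloop
 endfacet
 facet normal 0.246 -0.662 0.708
  outer loop
   vertex 2.6 0.6 4.0
   vertex 4.4 0.2 3.0
   vertex 4.6 2.2 4.8
  endloop
 endfacet
 facet normal 0.549 0.662 -0.511
  outer loop
   vertex 3.4 4.0 4.6
   vertex 3.0 1.4 0.8
   vertex 0.2 4.8 2.2
  endloop
 endfacet
 facet normal 0.780 0.475 -0.407
  outer loop
   vertex 3.4 4.0 4.6
   vertex 4.6 2.2 4.8
   vertex 3.0 1.4 0.8
  endloop
 endfacet
 facet normal -0.600 0.000 0.800
  outer loop
   vertex 3.4 4.0 4.6
   vertex 0.2 4.8 2.2
   vertex 2.6 0.6 4.0
  endloop
 endfacet
 facet normal -0.302 -0.096 0.948
  outer loop
   vertex 3.4 4.0 4.6
   vertex 2.6 0.6 4.0
   vertex 4.6 2.2 4.8
  endloop
 endfacet
 facet normal -0.664 -0.258 -0.701
  outer loop
   vertex 0.8 3.8 2.0
   vertex 0.2 4.8 2.2
   vertex 3.0 1.4 0.8
  endloop
 endfacet
 facet normal -0.860 -0.508 -0.039
  outer loop
   vertex 0.8 3.8 2.0
   vertex 2.6 0.6 4.0
   vertex 0.2 4.8 2.2
  endloop
 endfacet
 facet normal -0.302 -0.905 -0.302
  outer loop
   vertex 2.4 1.4 1.4
   vertex 3.0 1.4 0.8
   vertex 4.4 0.2 3.0
  endloop
 endfacet
 facet normal -0.341 -0.905 -0.252
  outer loop
   vertex 2.4 1.4 1.4
   vertex 4.4 0.2 3.0
   vertex 2.6 0.6 4.0
  endloop
 endfacet
 facet normal -0.678 -0.283 -0.678
  outer loop
   vertex 2.4 1.4 1.4
   vertex 0.8 3.8 2.0
   vertex 3.0 1.4 0.8
  endloop
 endfacet
 facet normal -0.839 -0.535 -0.100
  outer loop
   vertex 2.4 1.4 1.4
   vertex 2.6 0.6 4.0
   vertex 0.8 3.8 2.0
  endloop
 endfacet
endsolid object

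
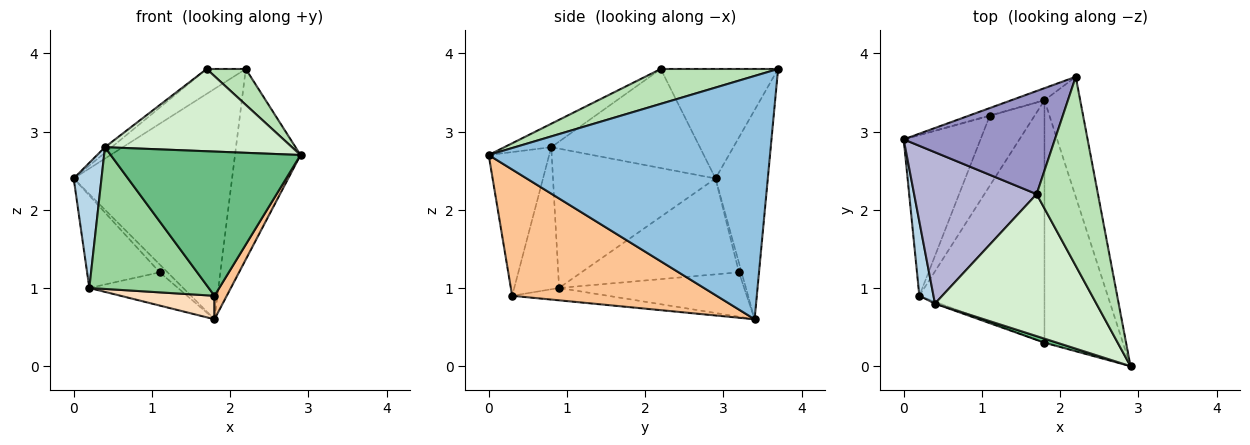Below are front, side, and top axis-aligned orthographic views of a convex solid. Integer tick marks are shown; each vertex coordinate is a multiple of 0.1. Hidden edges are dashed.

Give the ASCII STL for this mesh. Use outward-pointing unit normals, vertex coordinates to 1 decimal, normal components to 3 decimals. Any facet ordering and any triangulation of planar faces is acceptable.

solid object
 facet normal -0.313 0.948 -0.050
  outer loop
   vertex 1.8 3.4 0.6
   vertex 0.0 2.9 2.4
   vertex 2.2 3.7 3.8
  endloop
 endfacet
 facet normal 0.964 0.224 -0.142
  outer loop
   vertex 1.8 3.4 0.6
   vertex 2.2 3.7 3.8
   vertex 2.9 0.0 2.7
  endloop
 endfacet
 facet normal -0.981 -0.168 0.100
  outer loop
   vertex 0.4 0.8 2.8
   vertex 0.0 2.9 2.4
   vertex 0.2 0.9 1.0
  endloop
 endfacet
 facet normal -0.316 0.947 -0.053
  outer loop
   vertex 1.1 3.2 1.2
   vertex 0.0 2.9 2.4
   vertex 1.8 3.4 0.6
  endloop
 endfacet
 facet normal -0.734 0.338 -0.588
  outer loop
   vertex 1.1 3.2 1.2
   vertex 0.2 0.9 1.0
   vertex 0.0 2.9 2.4
  endloop
 endfacet
 facet normal -0.668 0.320 -0.672
  outer loop
   vertex 1.1 3.2 1.2
   vertex 1.8 3.4 0.6
   vertex 0.2 0.9 1.0
  endloop
 endfacet
 facet normal 0.848 -0.051 -0.527
  outer loop
   vertex 1.8 0.3 0.9
   vertex 1.8 3.4 0.6
   vertex 2.9 0.0 2.7
  endloop
 endfacet
 facet normal -0.098 -0.096 -0.991
  outer loop
   vertex 1.8 0.3 0.9
   vertex 0.2 0.9 1.0
   vertex 1.8 3.4 0.6
  endloop
 endfacet
 facet normal -0.304 -0.952 0.027
  outer loop
   vertex 1.8 0.3 0.9
   vertex 2.9 0.0 2.7
   vertex 0.4 0.8 2.8
  endloop
 endfacet
 facet normal -0.352 -0.936 -0.013
  outer loop
   vertex 1.8 0.3 0.9
   vertex 0.4 0.8 2.8
   vertex 0.2 0.9 1.0
  endloop
 endfacet
 facet normal 0.488 -0.163 0.858
  outer loop
   vertex 1.7 2.2 3.8
   vertex 2.9 0.0 2.7
   vertex 2.2 3.7 3.8
  endloop
 endfacet
 facet normal -0.125 -0.497 0.859
  outer loop
   vertex 1.7 2.2 3.8
   vertex 0.4 0.8 2.8
   vertex 2.9 0.0 2.7
  endloop
 endfacet
 facet normal -0.576 0.192 0.795
  outer loop
   vertex 1.7 2.2 3.8
   vertex 2.2 3.7 3.8
   vertex 0.0 2.9 2.4
  endloop
 endfacet
 facet normal -0.628 0.028 0.777
  outer loop
   vertex 1.7 2.2 3.8
   vertex 0.0 2.9 2.4
   vertex 0.4 0.8 2.8
  endloop
 endfacet
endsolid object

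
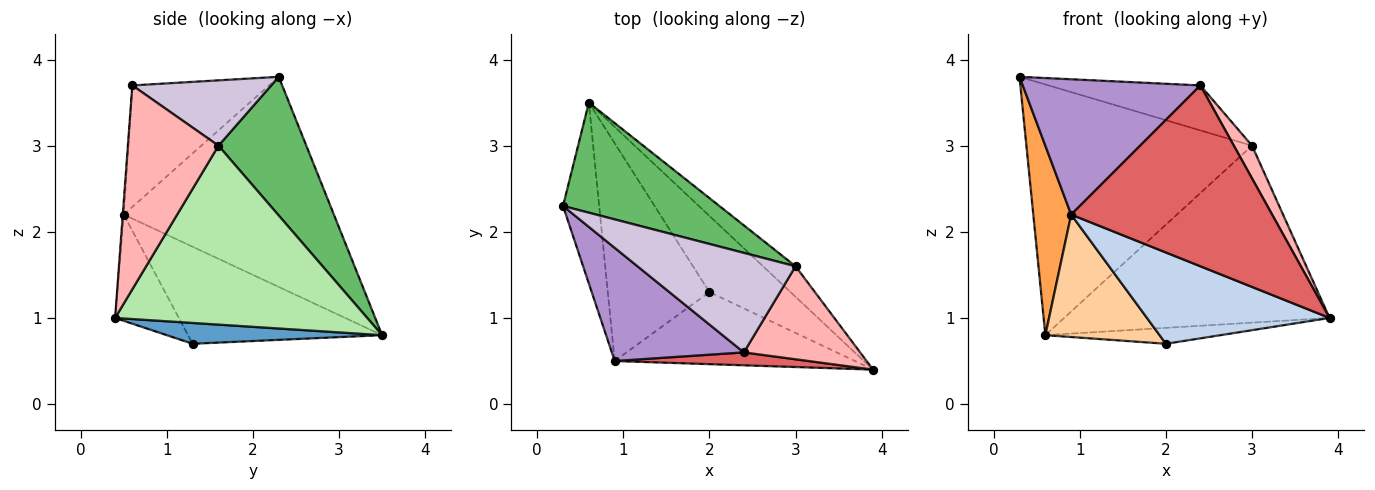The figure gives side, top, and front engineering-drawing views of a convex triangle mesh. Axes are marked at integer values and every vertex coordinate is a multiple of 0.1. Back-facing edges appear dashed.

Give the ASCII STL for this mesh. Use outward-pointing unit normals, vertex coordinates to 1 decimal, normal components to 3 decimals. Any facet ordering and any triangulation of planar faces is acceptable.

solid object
 facet normal 0.244 0.198 -0.949
  outer loop
   vertex 2.0 1.3 0.7
   vertex 0.6 3.5 0.8
   vertex 3.9 0.4 1.0
  endloop
 endfacet
 facet normal -0.264 -0.757 -0.598
  outer loop
   vertex 0.9 0.5 2.2
   vertex 2.0 1.3 0.7
   vertex 3.9 0.4 1.0
  endloop
 endfacet
 facet normal -0.970 -0.175 -0.167
  outer loop
   vertex 0.9 0.5 2.2
   vertex 0.3 2.3 3.8
   vertex 0.6 3.5 0.8
  endloop
 endfacet
 facet normal -0.640 -0.377 -0.670
  outer loop
   vertex 0.9 0.5 2.2
   vertex 0.6 3.5 0.8
   vertex 2.0 1.3 0.7
  endloop
 endfacet
 facet normal 0.336 0.863 0.379
  outer loop
   vertex 3.0 1.6 3.0
   vertex 0.6 3.5 0.8
   vertex 0.3 2.3 3.8
  endloop
 endfacet
 facet normal 0.683 0.719 -0.124
  outer loop
   vertex 3.0 1.6 3.0
   vertex 3.9 0.4 1.0
   vertex 0.6 3.5 0.8
  endloop
 endfacet
 facet normal -0.005 -0.997 0.071
  outer loop
   vertex 2.4 0.6 3.7
   vertex 0.9 0.5 2.2
   vertex 3.9 0.4 1.0
  endloop
 endfacet
 facet normal 0.856 -0.172 0.488
  outer loop
   vertex 2.4 0.6 3.7
   vertex 3.9 0.4 1.0
   vertex 3.0 1.6 3.0
  endloop
 endfacet
 facet normal -0.508 -0.661 0.552
  outer loop
   vertex 2.4 0.6 3.7
   vertex 0.3 2.3 3.8
   vertex 0.9 0.5 2.2
  endloop
 endfacet
 facet normal 0.353 0.385 0.853
  outer loop
   vertex 2.4 0.6 3.7
   vertex 3.0 1.6 3.0
   vertex 0.3 2.3 3.8
  endloop
 endfacet
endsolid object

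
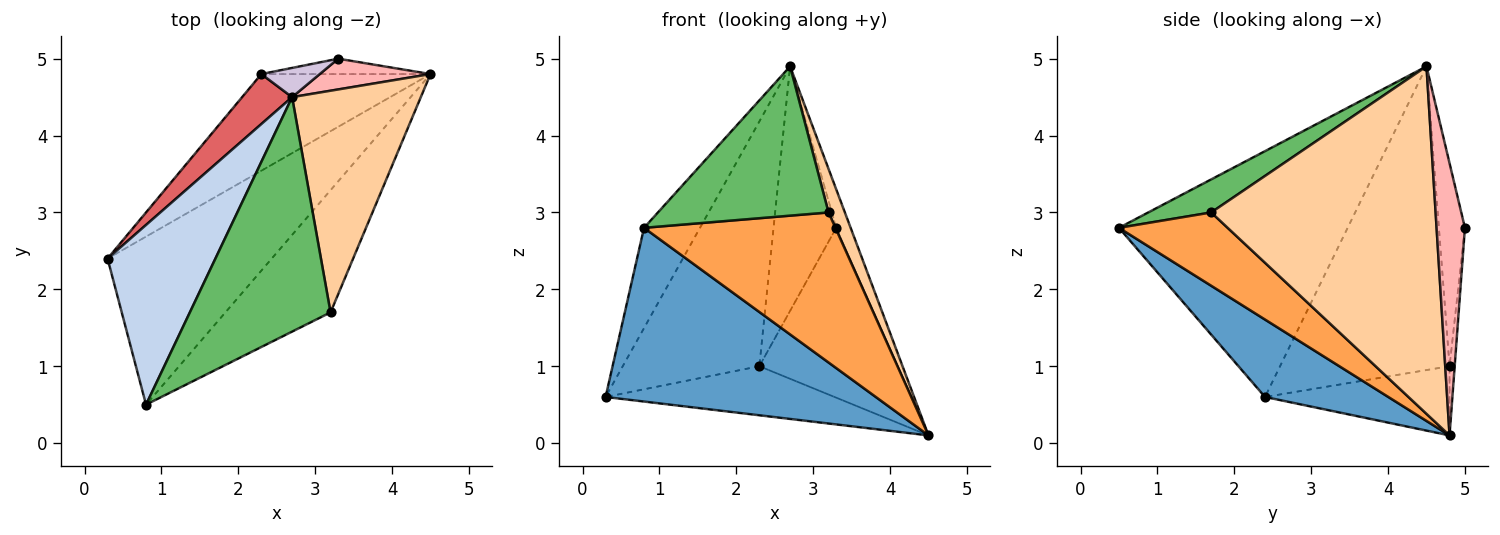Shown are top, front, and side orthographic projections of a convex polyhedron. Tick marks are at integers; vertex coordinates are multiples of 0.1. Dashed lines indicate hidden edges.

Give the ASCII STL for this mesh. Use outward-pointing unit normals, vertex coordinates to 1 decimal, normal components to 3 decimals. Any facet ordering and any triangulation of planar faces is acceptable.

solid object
 facet normal 0.312 -0.683 -0.661
  outer loop
   vertex 0.8 0.5 2.8
   vertex 0.3 2.4 0.6
   vertex 4.5 4.8 0.1
  endloop
 endfacet
 facet normal -0.894 0.219 0.392
  outer loop
   vertex 2.7 4.5 4.9
   vertex 0.3 2.4 0.6
   vertex 0.8 0.5 2.8
  endloop
 endfacet
 facet normal 0.403 -0.710 -0.578
  outer loop
   vertex 3.2 1.7 3.0
   vertex 0.8 0.5 2.8
   vertex 4.5 4.8 0.1
  endloop
 endfacet
 facet normal 0.936 -0.068 0.347
  outer loop
   vertex 3.2 1.7 3.0
   vertex 4.5 4.8 0.1
   vertex 2.7 4.5 4.9
  endloop
 endfacet
 facet normal 0.194 -0.527 0.827
  outer loop
   vertex 3.2 1.7 3.0
   vertex 2.7 4.5 4.9
   vertex 0.8 0.5 2.8
  endloop
 endfacet
 facet normal -0.343 0.425 -0.838
  outer loop
   vertex 2.3 4.8 1.0
   vertex 4.5 4.8 0.1
   vertex 0.3 2.4 0.6
  endloop
 endfacet
 facet normal -0.772 0.622 0.127
  outer loop
   vertex 2.3 4.8 1.0
   vertex 0.3 2.4 0.6
   vertex 2.7 4.5 4.9
  endloop
 endfacet
 facet normal 0.838 0.426 0.341
  outer loop
   vertex 3.3 5.0 2.8
   vertex 2.7 4.5 4.9
   vertex 4.5 4.8 0.1
  endloop
 endfacet
 facet normal -0.037 0.995 -0.090
  outer loop
   vertex 3.3 5.0 2.8
   vertex 4.5 4.8 0.1
   vertex 2.3 4.8 1.0
  endloop
 endfacet
 facet normal -0.381 0.918 0.110
  outer loop
   vertex 3.3 5.0 2.8
   vertex 2.3 4.8 1.0
   vertex 2.7 4.5 4.9
  endloop
 endfacet
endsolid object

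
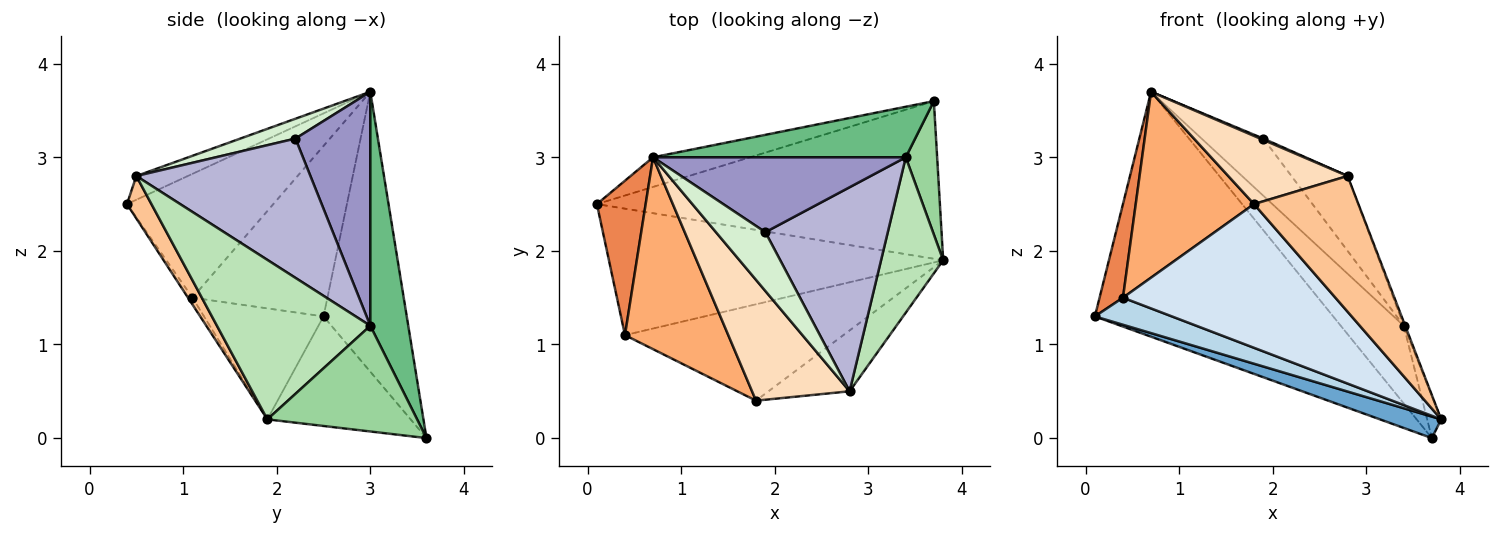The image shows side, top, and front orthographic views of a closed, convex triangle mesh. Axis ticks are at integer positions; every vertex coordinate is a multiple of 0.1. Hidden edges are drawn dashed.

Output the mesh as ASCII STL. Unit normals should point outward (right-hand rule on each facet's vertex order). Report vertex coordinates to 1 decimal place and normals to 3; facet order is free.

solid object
 facet normal -0.302 -0.129 -0.945
  outer loop
   vertex 3.7 3.6 0.0
   vertex 3.8 1.9 0.2
   vertex 0.1 2.5 1.3
  endloop
 endfacet
 facet normal -0.328 0.938 -0.114
  outer loop
   vertex 3.7 3.6 0.0
   vertex 0.1 2.5 1.3
   vertex 0.7 3.0 3.7
  endloop
 endfacet
 facet normal -0.309 -0.199 -0.930
  outer loop
   vertex 0.4 1.1 1.5
   vertex 0.1 2.5 1.3
   vertex 3.8 1.9 0.2
  endloop
 endfacet
 facet normal -0.017 -0.830 -0.557
  outer loop
   vertex 0.4 1.1 1.5
   vertex 3.8 1.9 0.2
   vertex 1.8 0.4 2.5
  endloop
 endfacet
 facet normal -0.948 -0.164 0.271
  outer loop
   vertex 0.4 1.1 1.5
   vertex 0.7 3.0 3.7
   vertex 0.1 2.5 1.3
  endloop
 endfacet
 facet normal -0.652 -0.527 0.544
  outer loop
   vertex 0.4 1.1 1.5
   vertex 1.8 0.4 2.5
   vertex 0.7 3.0 3.7
  endloop
 endfacet
 facet normal 0.209 -0.892 -0.400
  outer loop
   vertex 2.8 0.5 2.8
   vertex 1.8 0.4 2.5
   vertex 3.8 1.9 0.2
  endloop
 endfacet
 facet normal -0.207 -0.481 0.852
  outer loop
   vertex 2.8 0.5 2.8
   vertex 0.7 3.0 3.7
   vertex 1.8 0.4 2.5
  endloop
 endfacet
 facet normal 0.451 0.748 0.487
  outer loop
   vertex 3.4 3.0 1.2
   vertex 3.7 3.6 0.0
   vertex 0.7 3.0 3.7
  endloop
 endfacet
 facet normal 0.955 0.090 0.283
  outer loop
   vertex 3.4 3.0 1.2
   vertex 3.8 1.9 0.2
   vertex 3.7 3.6 0.0
  endloop
 endfacet
 facet normal 0.932 0.009 0.363
  outer loop
   vertex 3.4 3.0 1.2
   vertex 2.8 0.5 2.8
   vertex 3.8 1.9 0.2
  endloop
 endfacet
 facet normal 0.373 -0.021 0.928
  outer loop
   vertex 1.9 2.2 3.2
   vertex 0.7 3.0 3.7
   vertex 2.8 0.5 2.8
  endloop
 endfacet
 facet normal 0.593 0.489 0.640
  outer loop
   vertex 1.9 2.2 3.2
   vertex 3.4 3.0 1.2
   vertex 0.7 3.0 3.7
  endloop
 endfacet
 facet normal 0.730 0.235 0.642
  outer loop
   vertex 1.9 2.2 3.2
   vertex 2.8 0.5 2.8
   vertex 3.4 3.0 1.2
  endloop
 endfacet
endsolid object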